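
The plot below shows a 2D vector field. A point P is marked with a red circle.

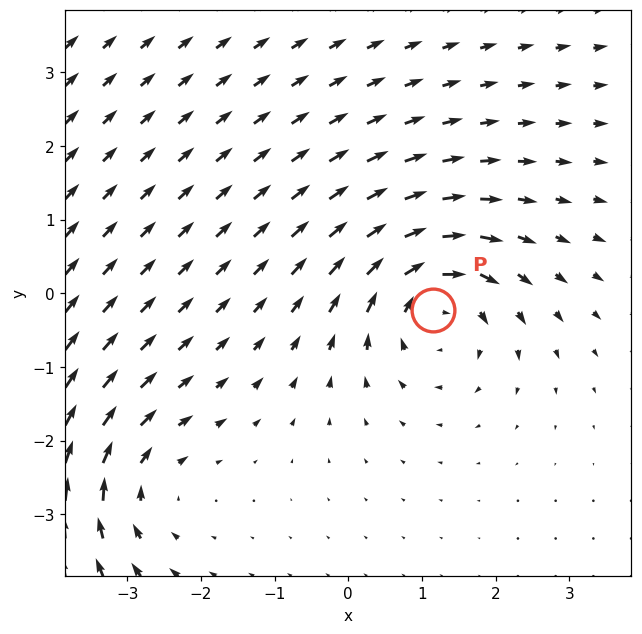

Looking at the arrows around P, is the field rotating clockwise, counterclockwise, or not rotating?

clockwise

Near P at (1.2, -0.2) the arrows circulate clockwise. The curl (z-component) there is about -4; negative curl means clockwise rotation.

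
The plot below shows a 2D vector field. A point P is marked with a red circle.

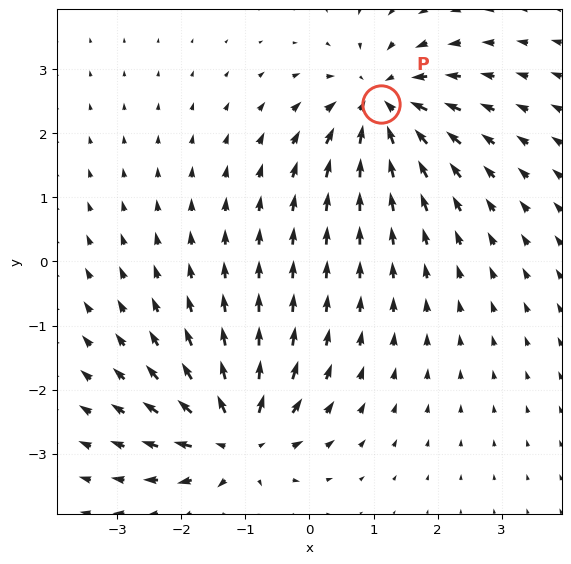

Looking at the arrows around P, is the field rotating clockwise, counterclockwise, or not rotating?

Near P at (1.1, 2.5) the arrows show no circulation. The curl there is ≈0.

not rotating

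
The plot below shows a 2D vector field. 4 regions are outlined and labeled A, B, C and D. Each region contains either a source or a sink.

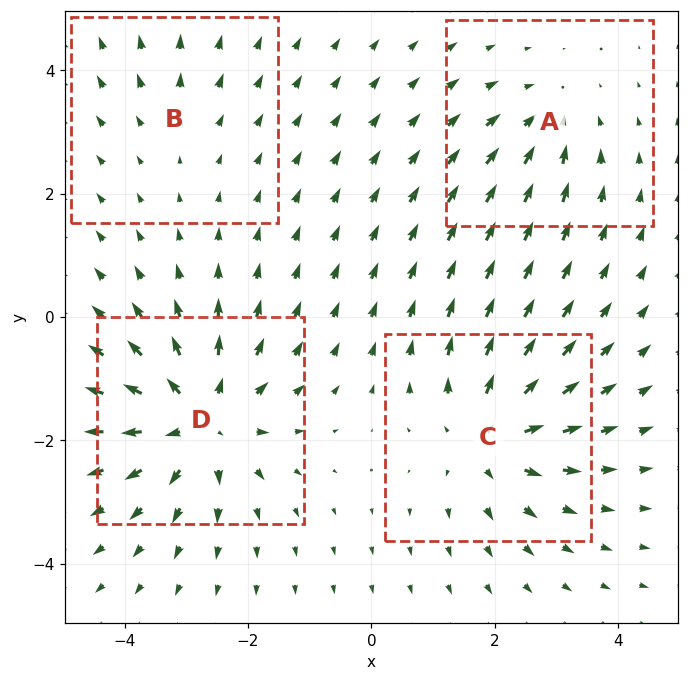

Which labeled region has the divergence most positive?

D

Divergence at each region's feature centre — A: about -3, B: about +2, C: about +5, D: about +7. Region D is most positive.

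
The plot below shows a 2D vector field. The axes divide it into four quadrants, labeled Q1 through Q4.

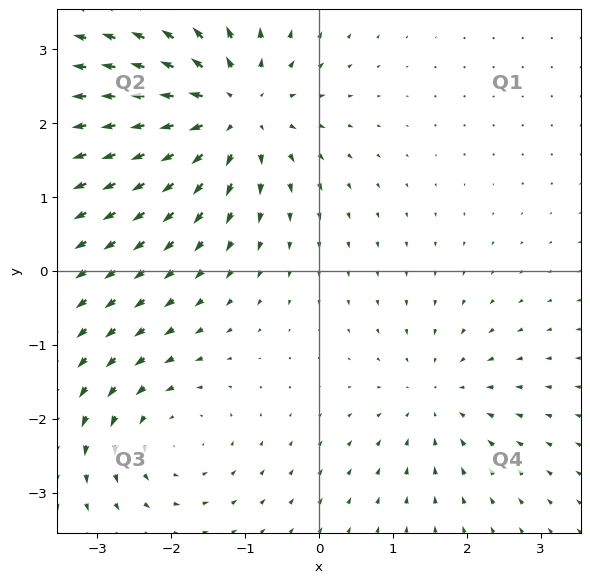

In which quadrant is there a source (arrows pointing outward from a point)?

Q2

The source sits at approximately (-1.2, 2.2), which lies in quadrant Q2. The divergence there is about +5, positive as expected for a source.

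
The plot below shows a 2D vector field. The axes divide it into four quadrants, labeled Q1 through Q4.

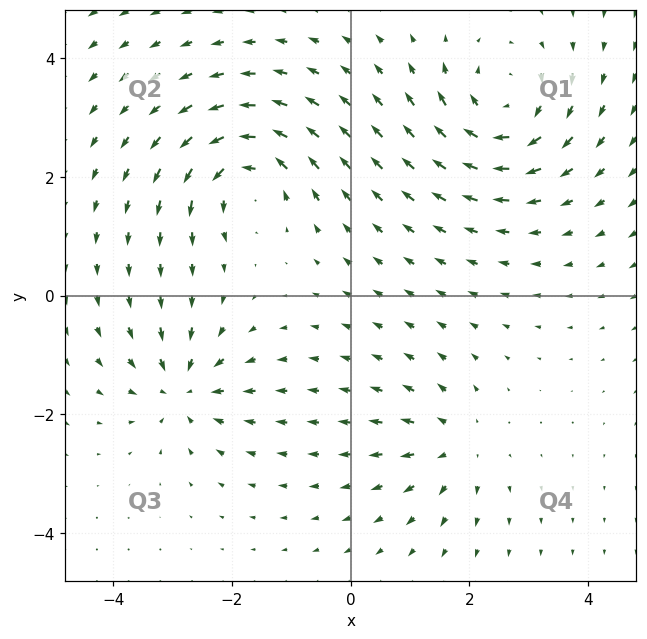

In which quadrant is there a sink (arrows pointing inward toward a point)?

Q3

The sink sits at approximately (-2.8, -1.6), which lies in quadrant Q3. The divergence there is about -5, negative as expected for a sink.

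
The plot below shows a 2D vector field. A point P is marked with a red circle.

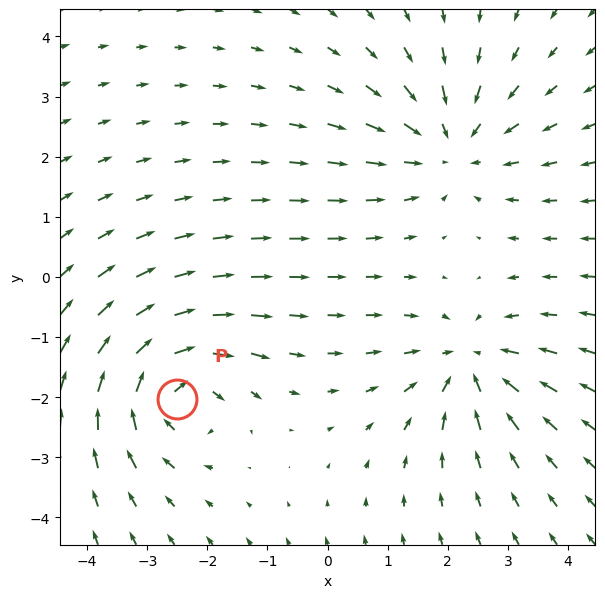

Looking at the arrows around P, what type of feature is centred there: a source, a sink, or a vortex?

At P (-2.5, -2.0) the arrows circulate clockwise. Divergence ≈0, curl about -6 — near-zero divergence with nonzero curl is a vortex.

vortex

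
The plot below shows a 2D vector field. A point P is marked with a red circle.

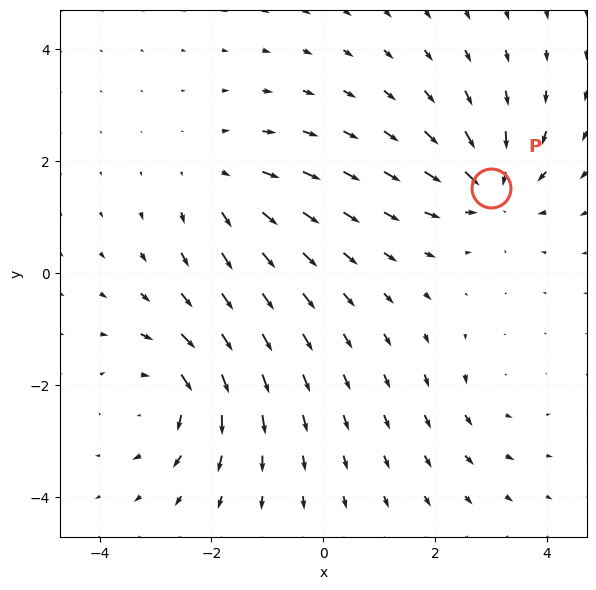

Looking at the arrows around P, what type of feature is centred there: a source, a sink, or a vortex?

At P (3.0, 1.5) the arrows converge inward. Divergence about -6, curl ≈0 — negative divergence with near-zero curl is a sink.

sink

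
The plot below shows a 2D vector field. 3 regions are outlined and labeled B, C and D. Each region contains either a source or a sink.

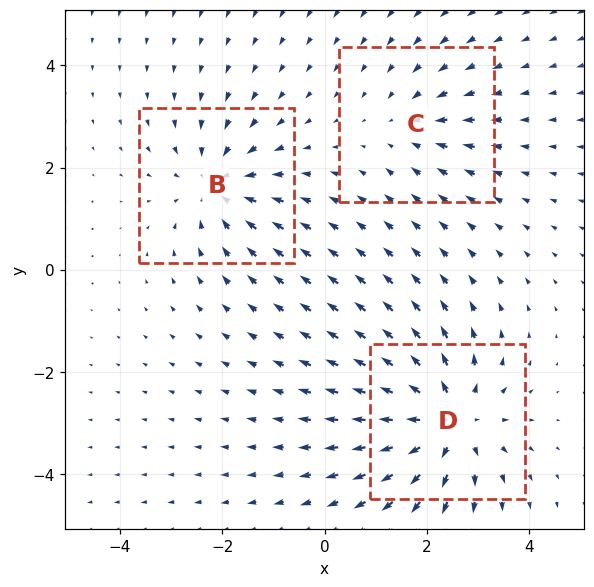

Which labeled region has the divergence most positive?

Divergence at each region's feature centre — B: about -3, C: about -2, D: about +5. Region D is most positive.

D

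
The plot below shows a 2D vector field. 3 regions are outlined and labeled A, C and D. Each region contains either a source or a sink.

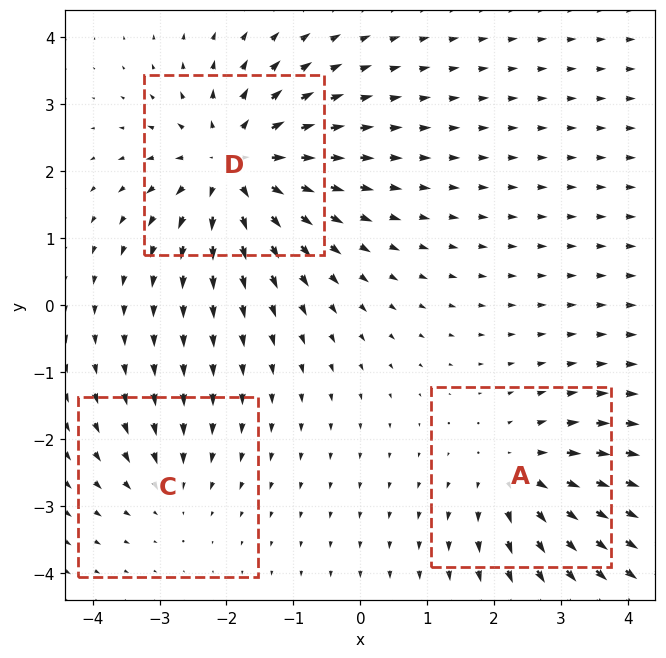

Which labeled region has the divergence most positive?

D

Divergence at each region's feature centre — A: about +3, C: about -2, D: about +5. Region D is most positive.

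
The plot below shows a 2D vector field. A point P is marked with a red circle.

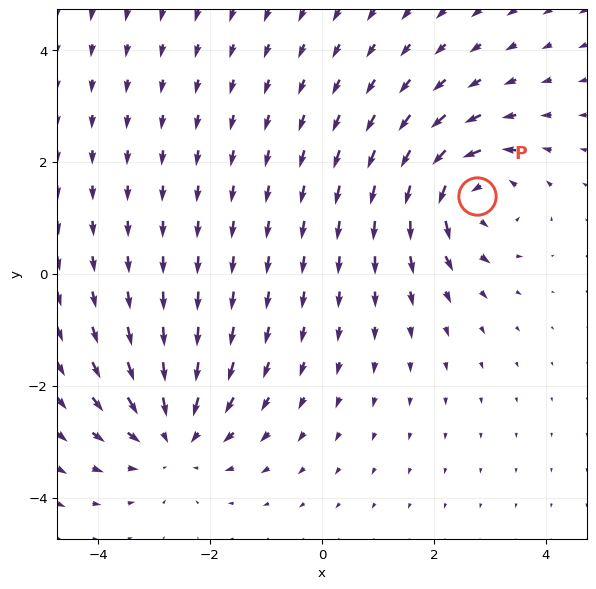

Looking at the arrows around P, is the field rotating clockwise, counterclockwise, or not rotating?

counterclockwise

Near P at (2.8, 1.4) the arrows circulate counterclockwise. The curl (z-component) there is about +6; positive curl means counterclockwise rotation.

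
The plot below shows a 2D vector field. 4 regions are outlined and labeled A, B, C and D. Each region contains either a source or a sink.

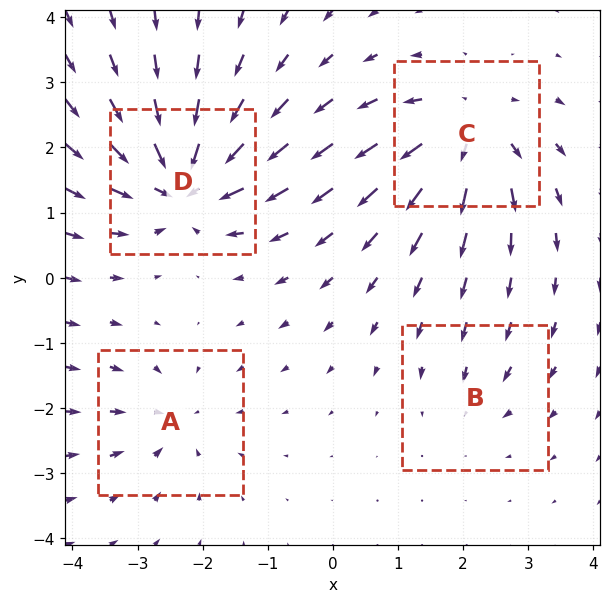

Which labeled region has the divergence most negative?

D

Divergence at each region's feature centre — A: about -4, B: about -3, C: about +6, D: about -8. Region D is most negative.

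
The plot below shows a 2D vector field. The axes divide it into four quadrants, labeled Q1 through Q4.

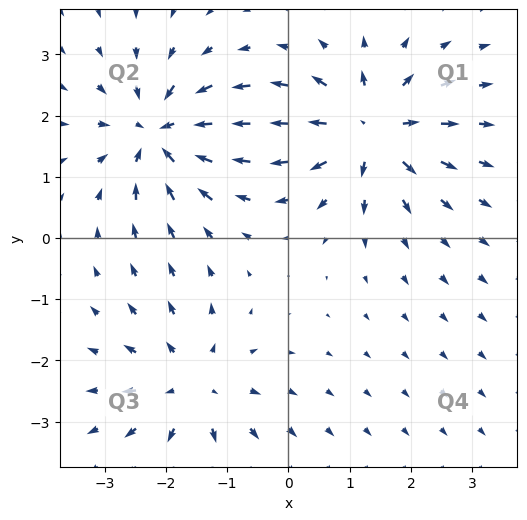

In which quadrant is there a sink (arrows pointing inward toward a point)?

The sink sits at approximately (-2.1, 1.7), which lies in quadrant Q2. The divergence there is about -7, negative as expected for a sink.

Q2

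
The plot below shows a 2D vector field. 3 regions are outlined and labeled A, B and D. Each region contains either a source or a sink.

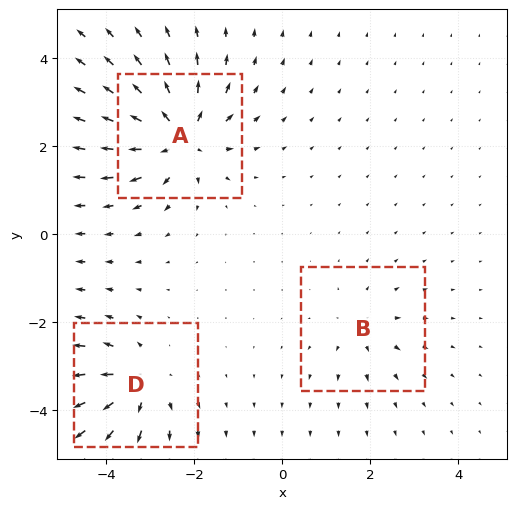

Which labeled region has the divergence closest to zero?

B

Divergence at each region's feature centre — A: about +6, B: about +3, D: about +4. Region B is closest to zero.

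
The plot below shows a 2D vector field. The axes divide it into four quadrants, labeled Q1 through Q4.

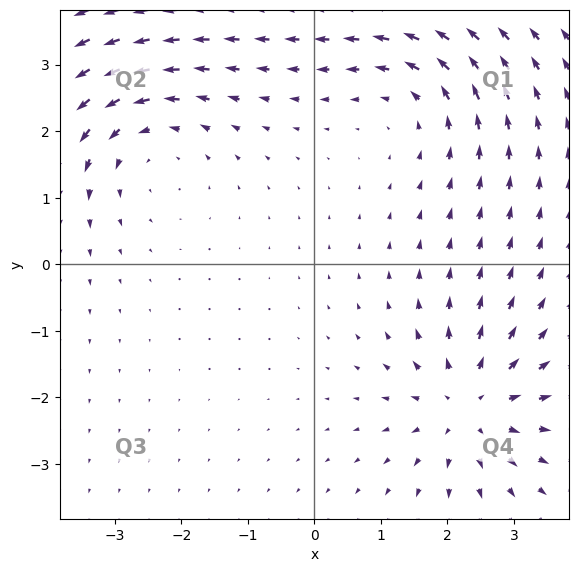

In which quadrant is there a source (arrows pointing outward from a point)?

The source sits at approximately (2.3, -2.1), which lies in quadrant Q4. The divergence there is about +5, positive as expected for a source.

Q4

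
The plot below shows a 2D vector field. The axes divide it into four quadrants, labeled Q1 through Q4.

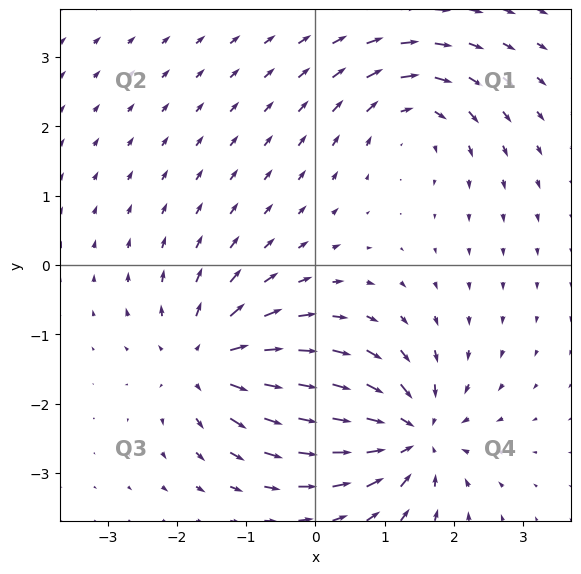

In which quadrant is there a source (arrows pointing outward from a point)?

The source sits at approximately (-1.6, -1.4), which lies in quadrant Q3. The divergence there is about +6, positive as expected for a source.

Q3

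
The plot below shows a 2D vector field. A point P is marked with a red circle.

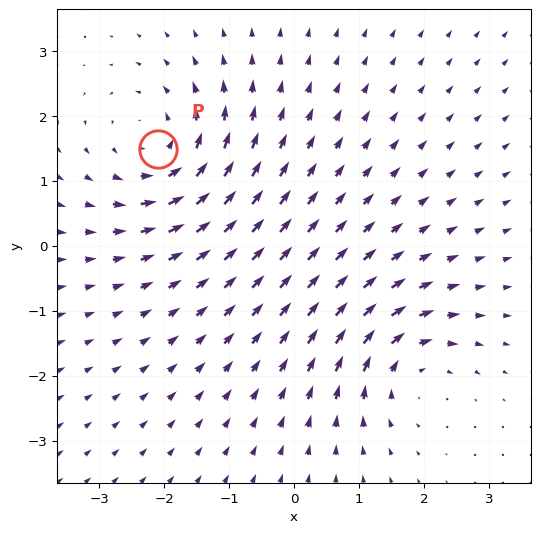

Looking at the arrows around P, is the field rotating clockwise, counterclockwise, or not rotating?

Near P at (-2.1, 1.5) the arrows circulate counterclockwise. The curl (z-component) there is about +5; positive curl means counterclockwise rotation.

counterclockwise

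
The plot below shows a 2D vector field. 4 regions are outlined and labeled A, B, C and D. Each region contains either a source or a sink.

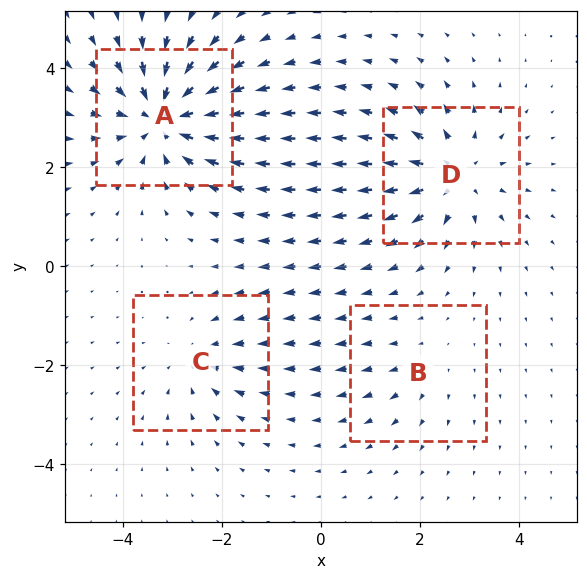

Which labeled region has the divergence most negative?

Divergence at each region's feature centre — A: about -7, B: about +2, C: about -3, D: about +5. Region A is most negative.

A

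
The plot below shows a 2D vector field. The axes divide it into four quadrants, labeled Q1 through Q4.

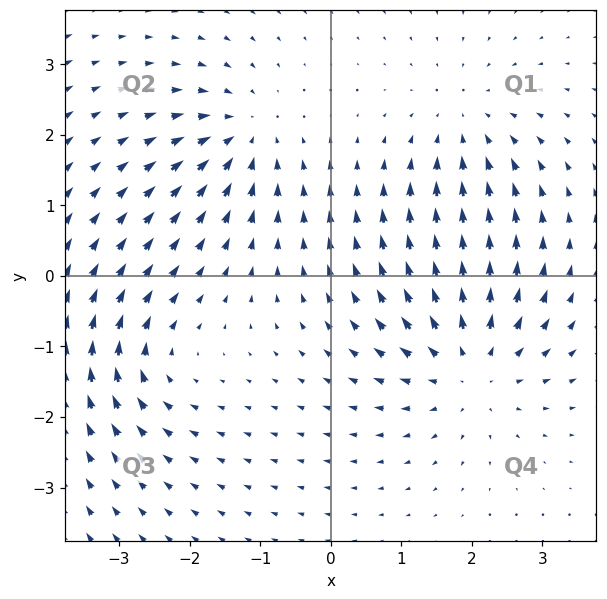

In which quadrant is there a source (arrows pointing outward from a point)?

The source sits at approximately (2.0, -1.3), which lies in quadrant Q4. The divergence there is about +5, positive as expected for a source.

Q4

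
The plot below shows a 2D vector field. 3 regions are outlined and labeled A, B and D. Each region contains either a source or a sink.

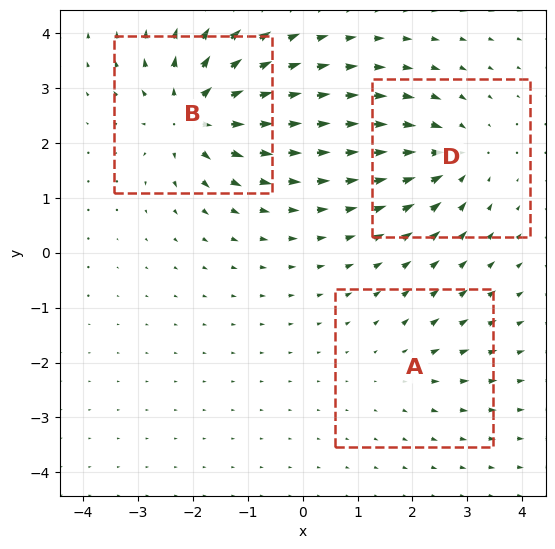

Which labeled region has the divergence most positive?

B

Divergence at each region's feature centre — A: about +2, B: about +6, D: about -4. Region B is most positive.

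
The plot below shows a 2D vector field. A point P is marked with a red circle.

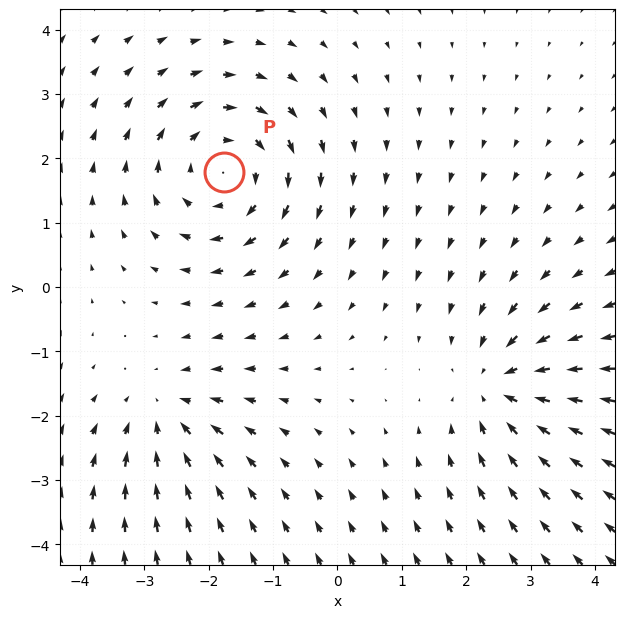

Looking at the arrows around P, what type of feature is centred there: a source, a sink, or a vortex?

vortex

At P (-1.8, 1.8) the arrows circulate clockwise. Divergence ≈0, curl about -4 — near-zero divergence with nonzero curl is a vortex.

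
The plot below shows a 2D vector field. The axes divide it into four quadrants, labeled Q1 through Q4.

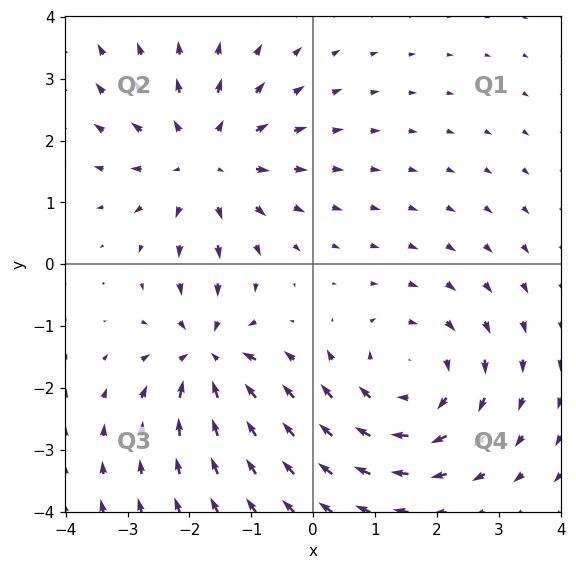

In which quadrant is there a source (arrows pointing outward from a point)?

Q2

The source sits at approximately (-1.8, 1.7), which lies in quadrant Q2. The divergence there is about +4, positive as expected for a source.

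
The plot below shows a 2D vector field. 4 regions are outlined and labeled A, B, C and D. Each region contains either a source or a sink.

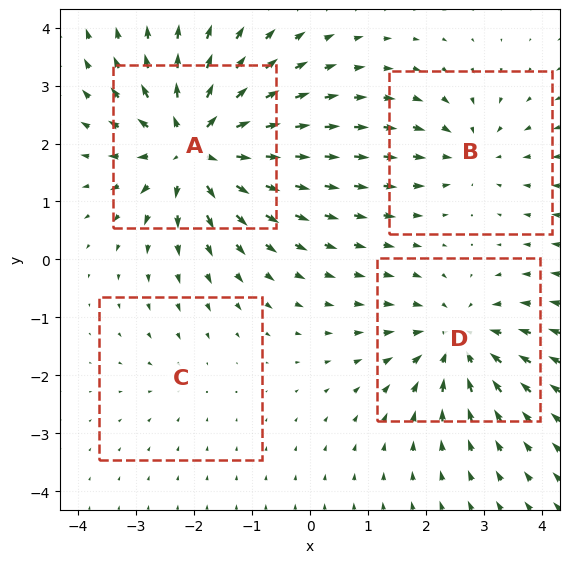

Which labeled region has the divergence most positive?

A

Divergence at each region's feature centre — A: about +8, B: about -4, C: about -2, D: about -5. Region A is most positive.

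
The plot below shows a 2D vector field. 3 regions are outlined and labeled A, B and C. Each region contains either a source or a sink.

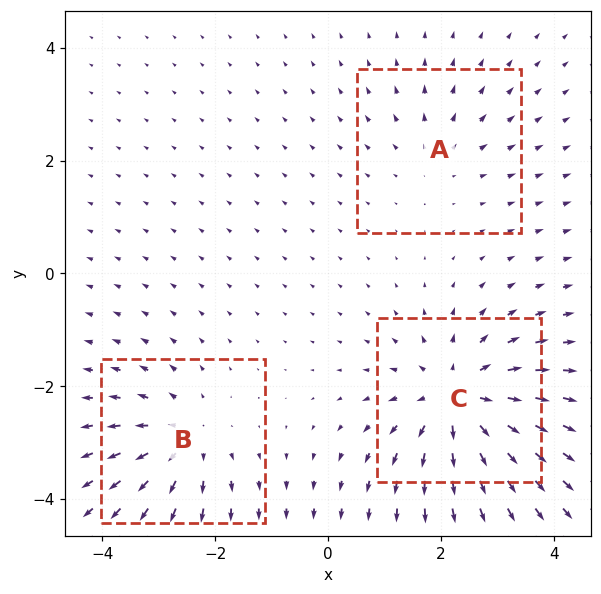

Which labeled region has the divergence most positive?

C

Divergence at each region's feature centre — A: about +2, B: about +3, C: about +5. Region C is most positive.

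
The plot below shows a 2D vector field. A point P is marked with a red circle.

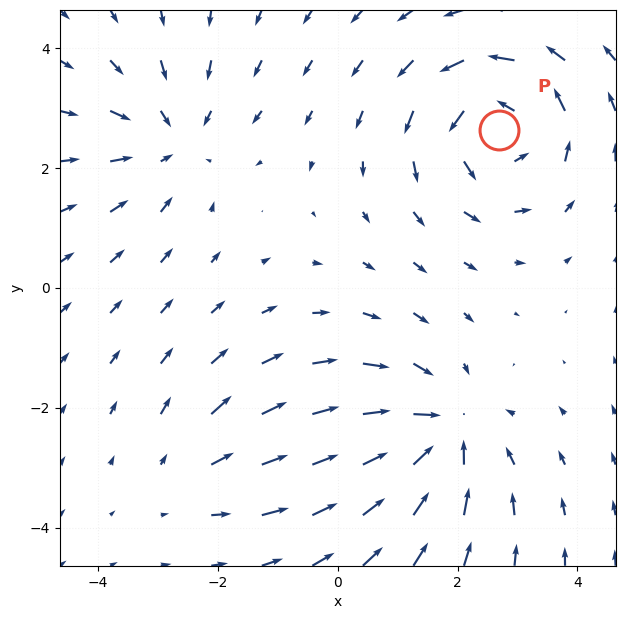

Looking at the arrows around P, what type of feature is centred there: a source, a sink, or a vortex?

vortex

At P (2.7, 2.6) the arrows circulate counterclockwise. Divergence ≈0, curl about +5 — near-zero divergence with nonzero curl is a vortex.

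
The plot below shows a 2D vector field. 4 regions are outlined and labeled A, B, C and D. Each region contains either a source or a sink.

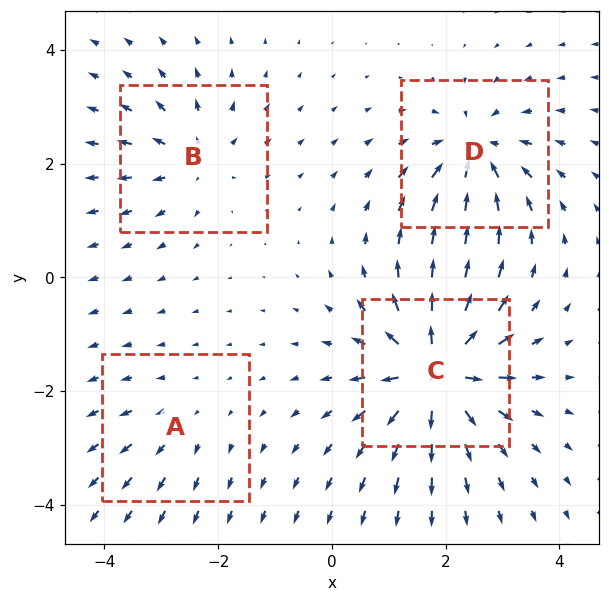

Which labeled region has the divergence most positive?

C

Divergence at each region's feature centre — A: about +2, B: about +4, C: about +9, D: about -6. Region C is most positive.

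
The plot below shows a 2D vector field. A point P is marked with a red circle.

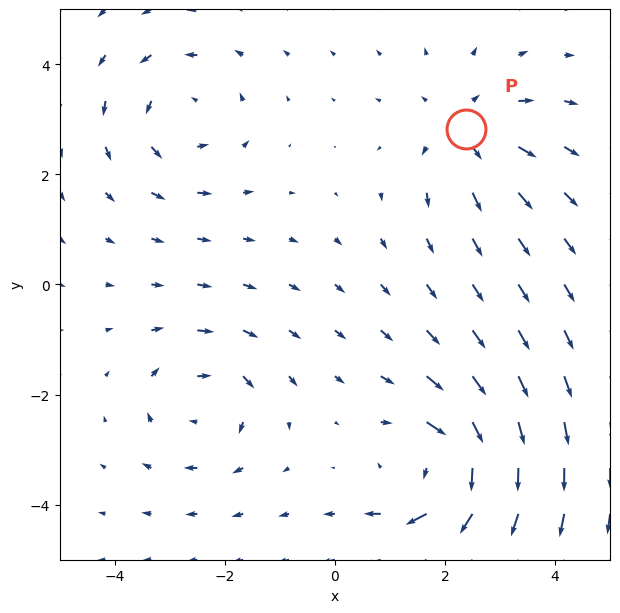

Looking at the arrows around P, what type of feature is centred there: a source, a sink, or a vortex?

source

At P (2.4, 2.8) the arrows spread outward. Divergence about +4, curl ≈0 — positive divergence with near-zero curl is a source.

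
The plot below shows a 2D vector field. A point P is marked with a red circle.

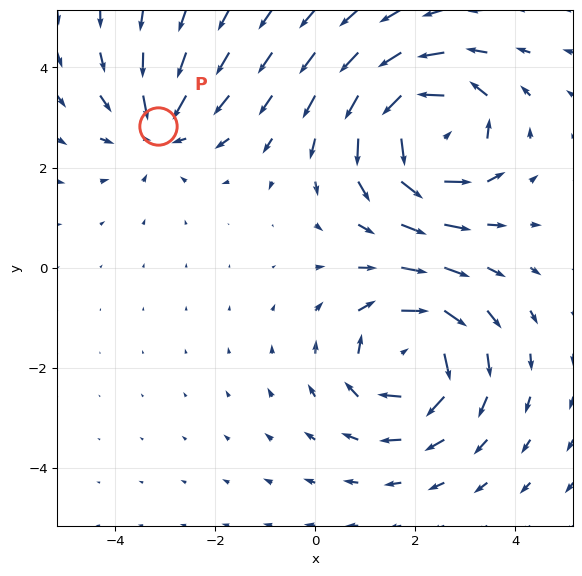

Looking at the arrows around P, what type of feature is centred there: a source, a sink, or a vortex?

At P (-3.1, 2.8) the arrows converge inward. Divergence about -3, curl ≈0 — negative divergence with near-zero curl is a sink.

sink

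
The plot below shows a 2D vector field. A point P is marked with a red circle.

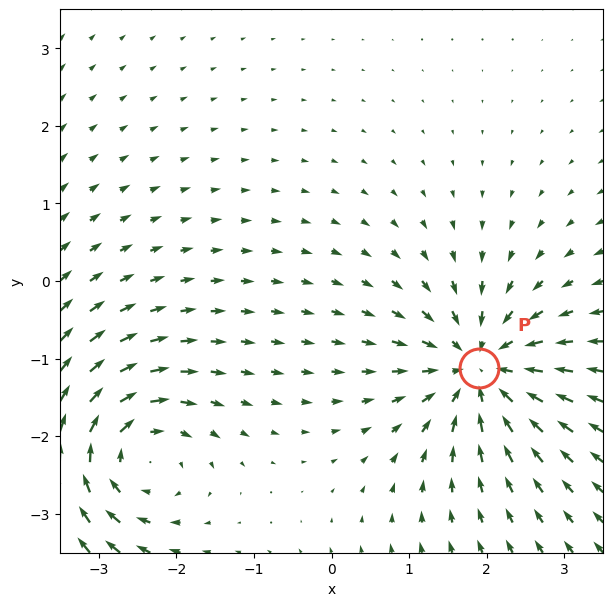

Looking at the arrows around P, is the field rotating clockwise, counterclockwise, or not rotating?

not rotating

Near P at (1.9, -1.1) the arrows show no circulation. The curl there is ≈0.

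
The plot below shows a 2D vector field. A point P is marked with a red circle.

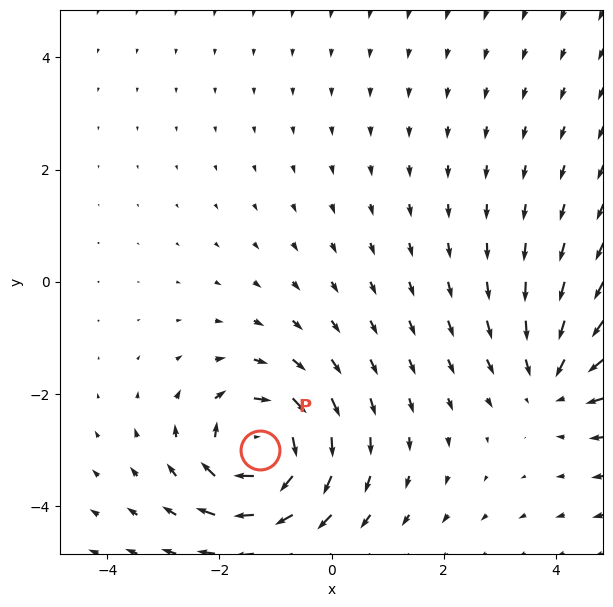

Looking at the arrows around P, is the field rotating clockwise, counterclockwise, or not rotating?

Near P at (-1.3, -3.0) the arrows circulate clockwise. The curl (z-component) there is about -6; negative curl means clockwise rotation.

clockwise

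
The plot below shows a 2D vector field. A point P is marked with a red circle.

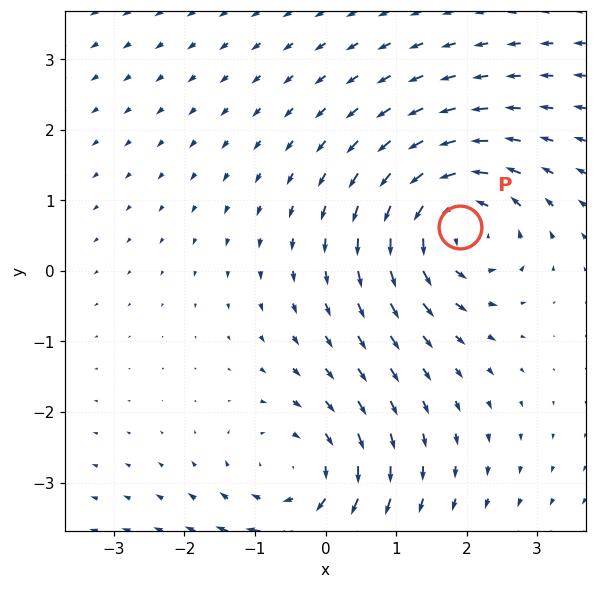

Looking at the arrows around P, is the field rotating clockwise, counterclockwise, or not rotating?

Near P at (1.9, 0.6) the arrows circulate counterclockwise. The curl (z-component) there is about +4; positive curl means counterclockwise rotation.

counterclockwise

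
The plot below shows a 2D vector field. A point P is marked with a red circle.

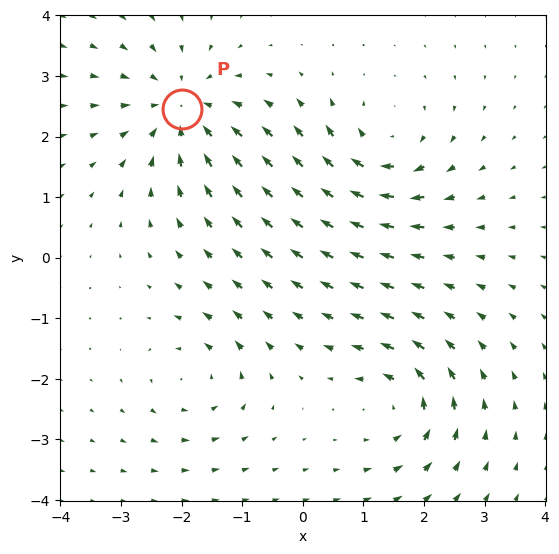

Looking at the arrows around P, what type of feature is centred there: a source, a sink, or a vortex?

sink

At P (-2.0, 2.5) the arrows converge inward. Divergence about -5, curl ≈0 — negative divergence with near-zero curl is a sink.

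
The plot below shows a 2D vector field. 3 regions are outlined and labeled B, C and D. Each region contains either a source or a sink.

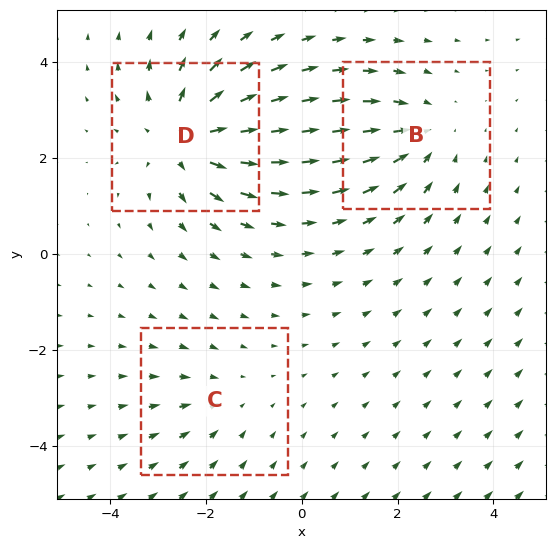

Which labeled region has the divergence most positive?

Divergence at each region's feature centre — B: about -3, C: about -2, D: about +4. Region D is most positive.

D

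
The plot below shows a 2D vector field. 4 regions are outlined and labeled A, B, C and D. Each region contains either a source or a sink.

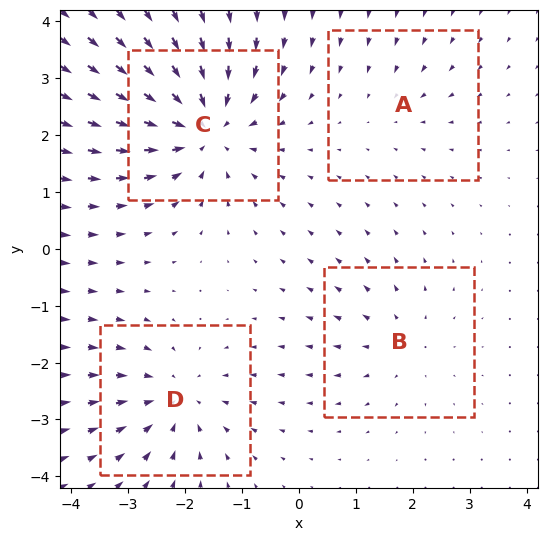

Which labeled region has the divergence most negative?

C

Divergence at each region's feature centre — A: about -2, B: about +3, C: about -7, D: about -5. Region C is most negative.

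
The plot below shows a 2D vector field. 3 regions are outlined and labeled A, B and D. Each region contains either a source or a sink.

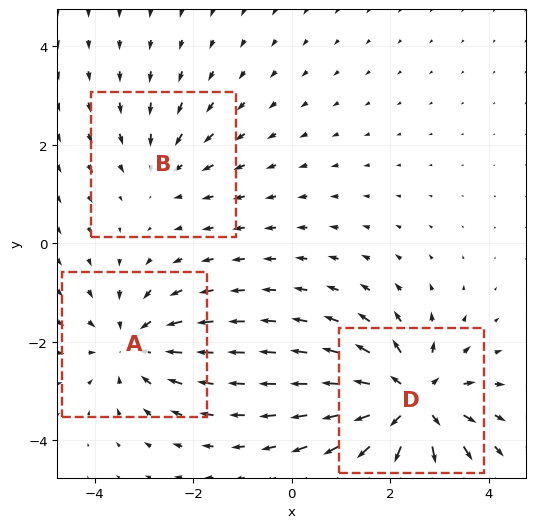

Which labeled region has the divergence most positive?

D

Divergence at each region's feature centre — A: about -3, B: about -2, D: about +5. Region D is most positive.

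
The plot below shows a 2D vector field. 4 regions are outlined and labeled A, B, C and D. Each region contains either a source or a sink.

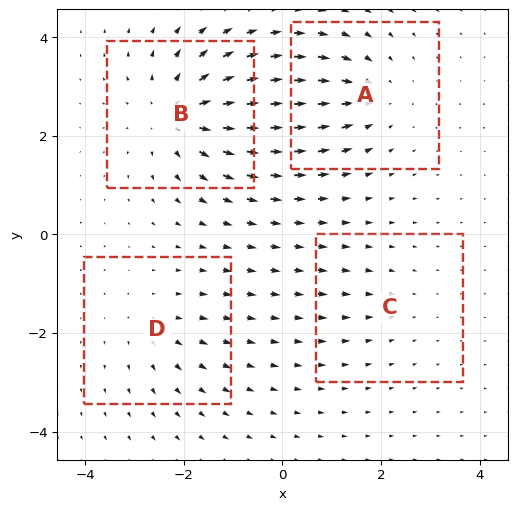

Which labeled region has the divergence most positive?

B

Divergence at each region's feature centre — A: about -4, B: about +6, C: about -2, D: about +3. Region B is most positive.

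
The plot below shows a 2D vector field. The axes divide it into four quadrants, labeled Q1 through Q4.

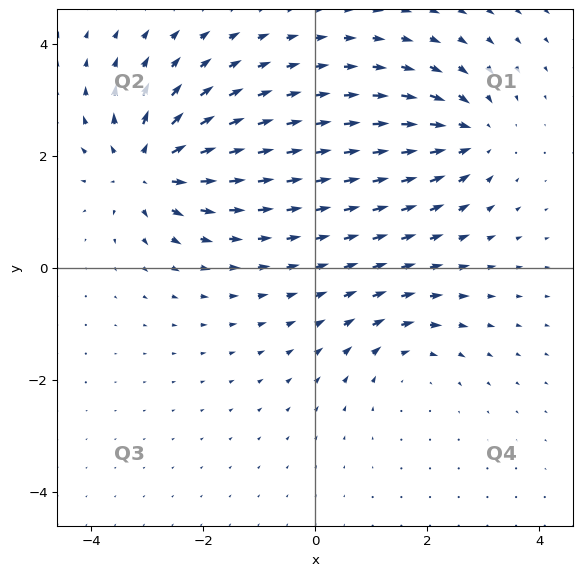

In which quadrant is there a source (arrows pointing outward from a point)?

The source sits at approximately (-3.0, 1.8), which lies in quadrant Q2. The divergence there is about +6, positive as expected for a source.

Q2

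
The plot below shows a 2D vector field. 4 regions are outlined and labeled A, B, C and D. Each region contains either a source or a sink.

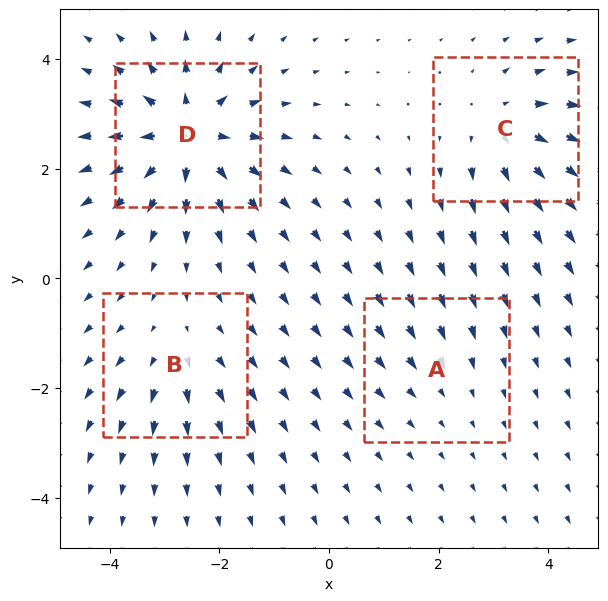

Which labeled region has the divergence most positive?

D

Divergence at each region's feature centre — A: about -2, B: about +3, C: about +5, D: about +8. Region D is most positive.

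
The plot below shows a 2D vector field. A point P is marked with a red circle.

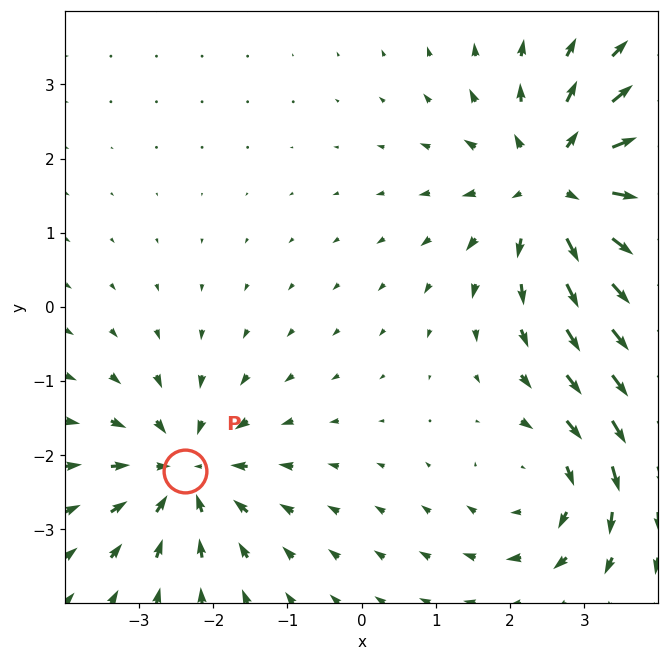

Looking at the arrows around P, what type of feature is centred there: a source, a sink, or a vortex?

sink

At P (-2.4, -2.2) the arrows converge inward. Divergence about -4, curl ≈0 — negative divergence with near-zero curl is a sink.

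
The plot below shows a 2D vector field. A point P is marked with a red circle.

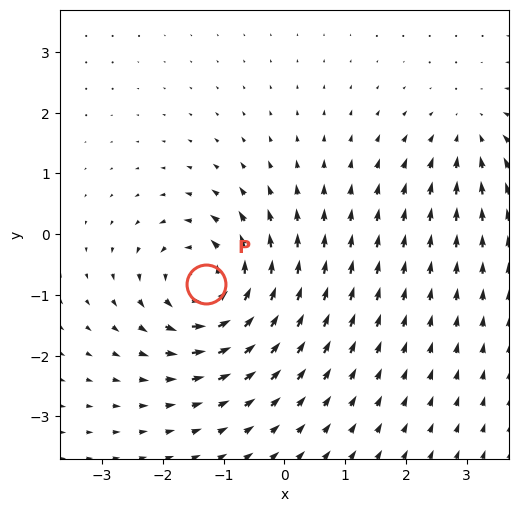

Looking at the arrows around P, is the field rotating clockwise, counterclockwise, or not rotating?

Near P at (-1.3, -0.8) the arrows circulate counterclockwise. The curl (z-component) there is about +6; positive curl means counterclockwise rotation.

counterclockwise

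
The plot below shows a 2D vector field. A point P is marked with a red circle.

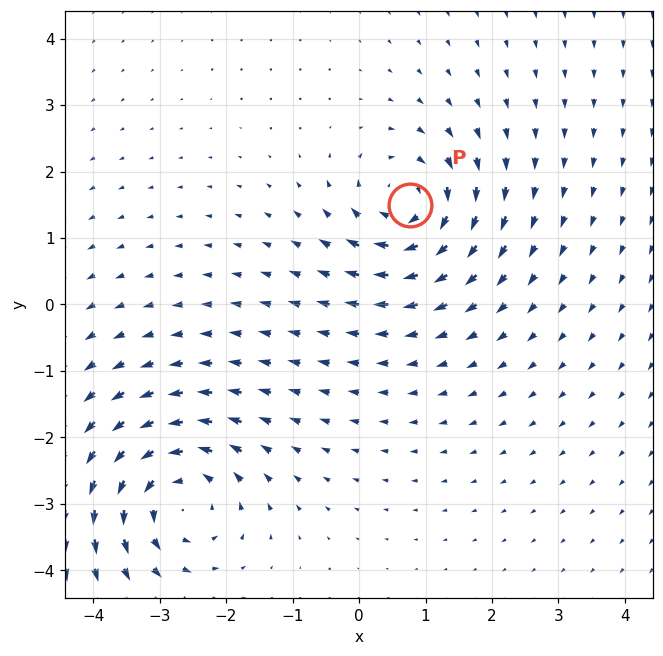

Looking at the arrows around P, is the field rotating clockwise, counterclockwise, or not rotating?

clockwise

Near P at (0.8, 1.5) the arrows circulate clockwise. The curl (z-component) there is about -5; negative curl means clockwise rotation.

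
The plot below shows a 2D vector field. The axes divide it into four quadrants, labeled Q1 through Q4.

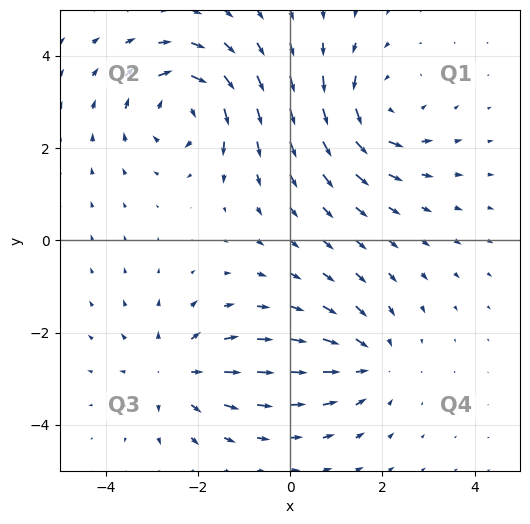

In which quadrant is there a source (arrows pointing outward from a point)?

The source sits at approximately (-2.5, -2.9), which lies in quadrant Q3. The divergence there is about +4, positive as expected for a source.

Q3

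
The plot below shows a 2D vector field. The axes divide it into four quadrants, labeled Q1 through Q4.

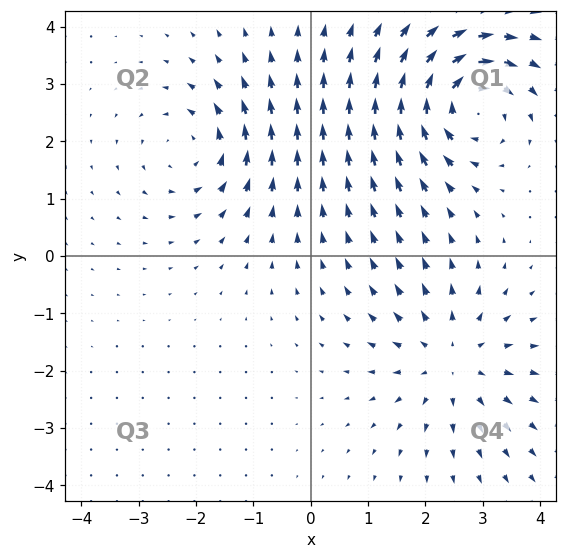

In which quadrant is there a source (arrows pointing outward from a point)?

Q4

The source sits at approximately (2.5, -1.8), which lies in quadrant Q4. The divergence there is about +4, positive as expected for a source.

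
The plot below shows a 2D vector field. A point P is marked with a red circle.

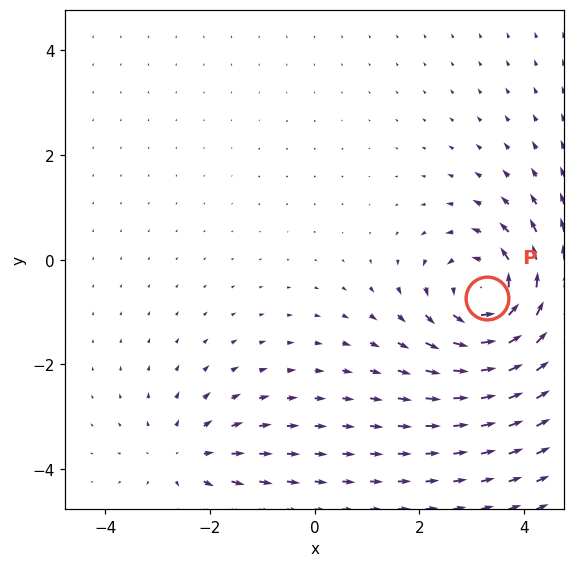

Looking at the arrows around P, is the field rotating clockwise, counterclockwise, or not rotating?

Near P at (3.3, -0.7) the arrows circulate counterclockwise. The curl (z-component) there is about +5; positive curl means counterclockwise rotation.

counterclockwise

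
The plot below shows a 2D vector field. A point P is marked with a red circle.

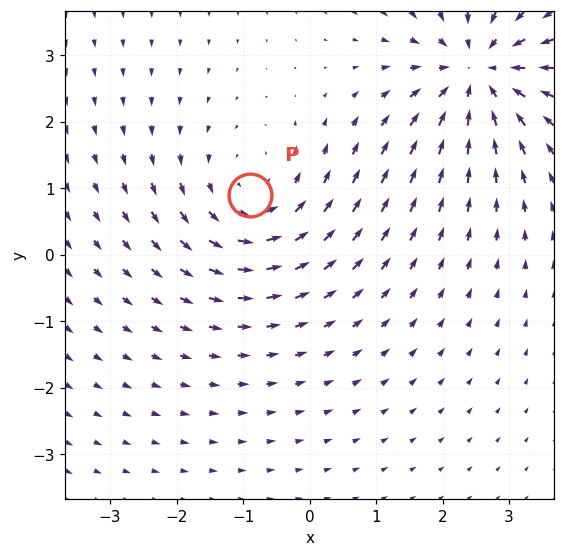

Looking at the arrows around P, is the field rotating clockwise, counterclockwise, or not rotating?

counterclockwise

Near P at (-0.9, 0.9) the arrows circulate counterclockwise. The curl (z-component) there is about +4; positive curl means counterclockwise rotation.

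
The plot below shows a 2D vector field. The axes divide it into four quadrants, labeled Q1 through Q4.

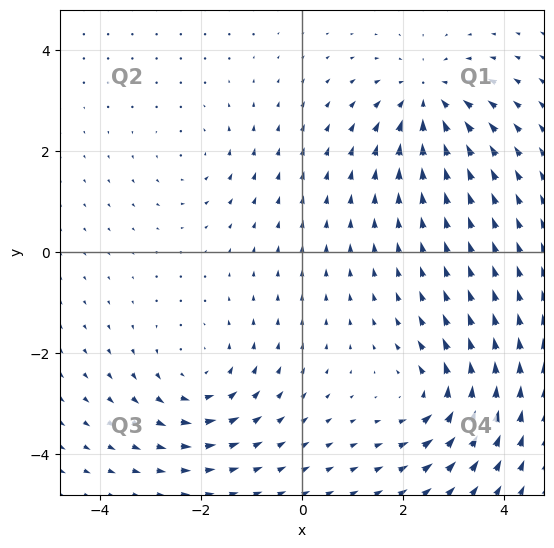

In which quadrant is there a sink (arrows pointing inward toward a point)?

The sink sits at approximately (2.5, 3.0), which lies in quadrant Q1. The divergence there is about -5, negative as expected for a sink.

Q1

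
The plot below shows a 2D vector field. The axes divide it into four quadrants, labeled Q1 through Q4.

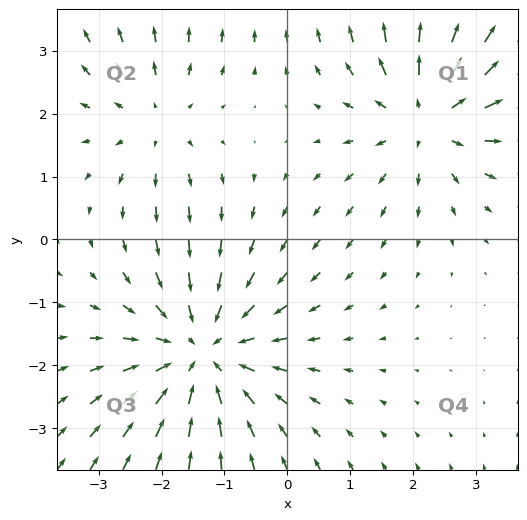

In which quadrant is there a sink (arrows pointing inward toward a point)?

The sink sits at approximately (-1.4, -1.8), which lies in quadrant Q3. The divergence there is about -4, negative as expected for a sink.

Q3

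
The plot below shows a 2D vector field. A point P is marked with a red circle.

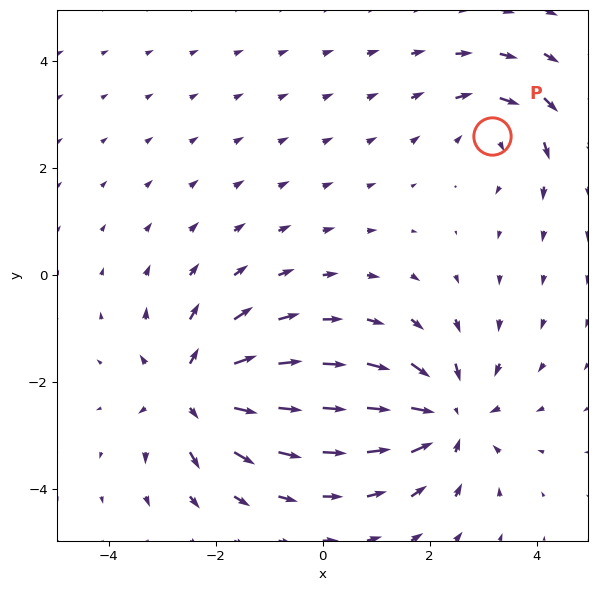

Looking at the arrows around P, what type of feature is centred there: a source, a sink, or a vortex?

At P (3.2, 2.6) the arrows circulate clockwise. Divergence ≈0, curl about -4 — near-zero divergence with nonzero curl is a vortex.

vortex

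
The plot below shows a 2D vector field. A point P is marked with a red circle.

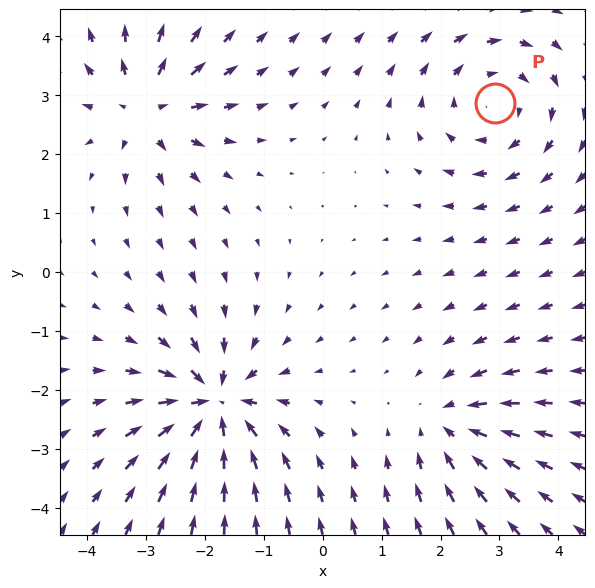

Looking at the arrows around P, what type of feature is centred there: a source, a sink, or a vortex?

At P (2.9, 2.9) the arrows circulate clockwise. Divergence ≈0, curl about -4 — near-zero divergence with nonzero curl is a vortex.

vortex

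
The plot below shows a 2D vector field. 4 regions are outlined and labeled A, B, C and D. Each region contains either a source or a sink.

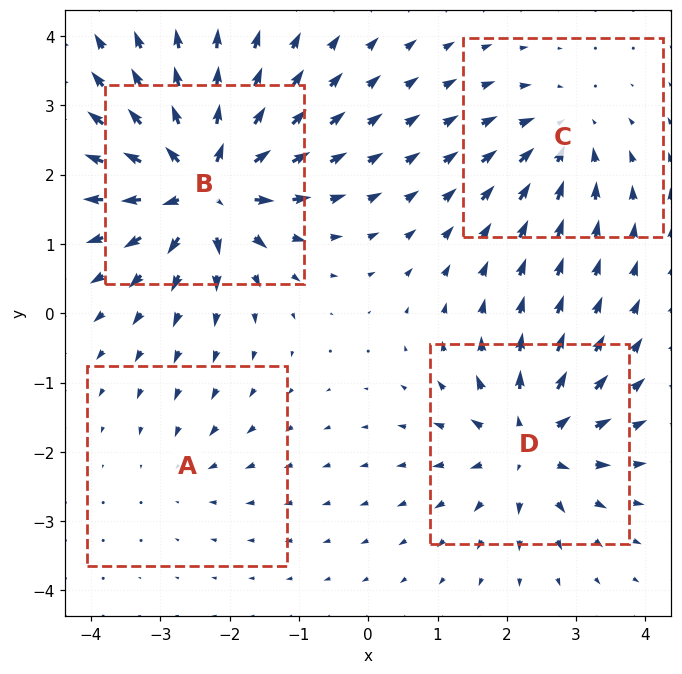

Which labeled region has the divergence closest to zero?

Divergence at each region's feature centre — A: about -2, B: about +9, C: about -4, D: about +6. Region A is closest to zero.

A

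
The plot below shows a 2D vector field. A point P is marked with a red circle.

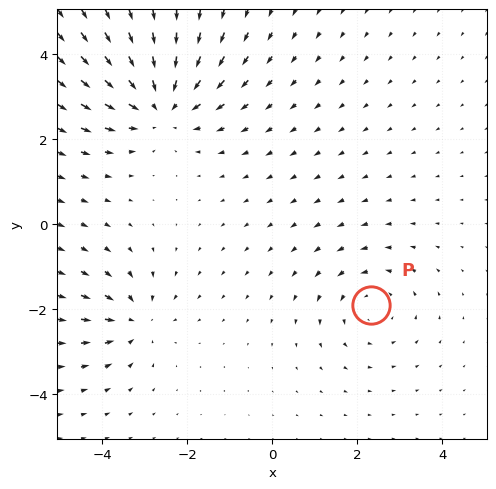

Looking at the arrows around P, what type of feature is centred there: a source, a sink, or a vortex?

At P (2.3, -1.9) the arrows circulate counterclockwise. Divergence ≈0, curl about +3 — near-zero divergence with nonzero curl is a vortex.

vortex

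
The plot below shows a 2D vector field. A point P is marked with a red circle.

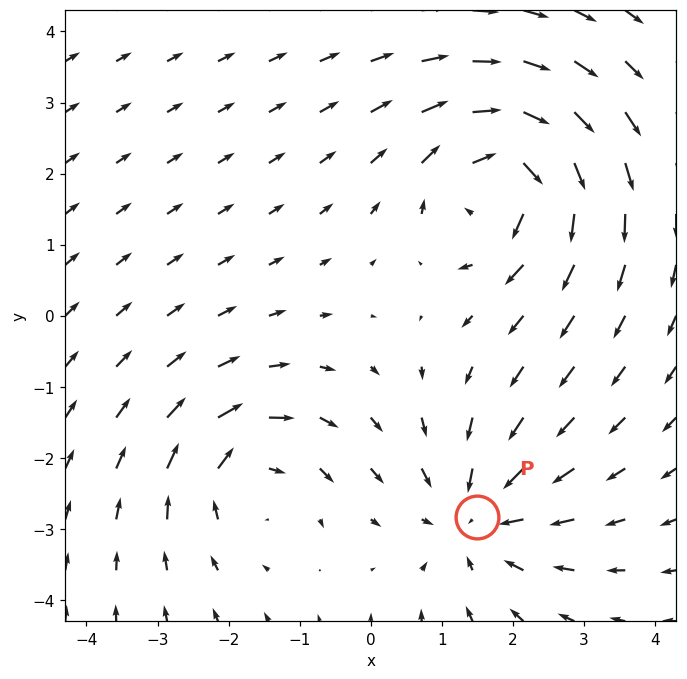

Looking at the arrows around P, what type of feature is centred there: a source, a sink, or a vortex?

sink

At P (1.5, -2.8) the arrows converge inward. Divergence about -3, curl ≈0 — negative divergence with near-zero curl is a sink.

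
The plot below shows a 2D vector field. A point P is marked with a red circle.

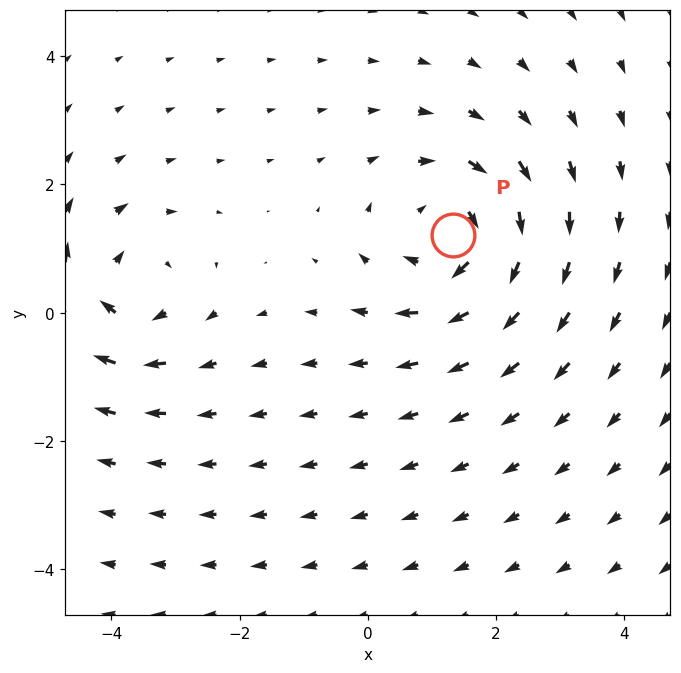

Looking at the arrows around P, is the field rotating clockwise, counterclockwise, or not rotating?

Near P at (1.3, 1.2) the arrows circulate clockwise. The curl (z-component) there is about -4; negative curl means clockwise rotation.

clockwise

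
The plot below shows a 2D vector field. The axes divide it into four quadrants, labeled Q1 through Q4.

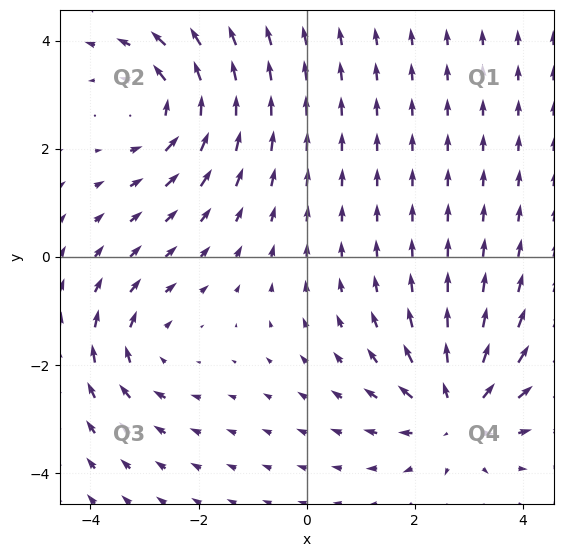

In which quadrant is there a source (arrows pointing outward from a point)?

The source sits at approximately (2.8, -2.9), which lies in quadrant Q4. The divergence there is about +5, positive as expected for a source.

Q4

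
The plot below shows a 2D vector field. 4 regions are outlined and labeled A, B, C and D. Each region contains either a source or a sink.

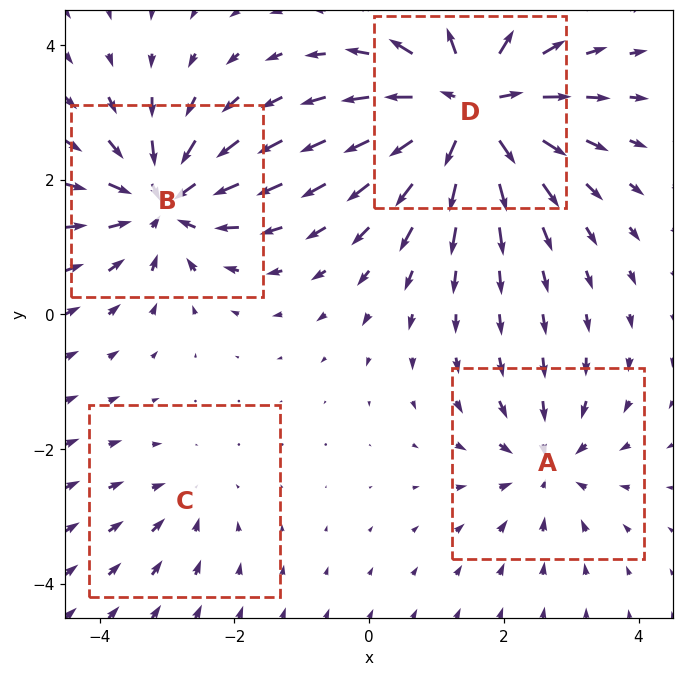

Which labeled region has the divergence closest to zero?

C

Divergence at each region's feature centre — A: about -4, B: about -6, C: about -2, D: about +9. Region C is closest to zero.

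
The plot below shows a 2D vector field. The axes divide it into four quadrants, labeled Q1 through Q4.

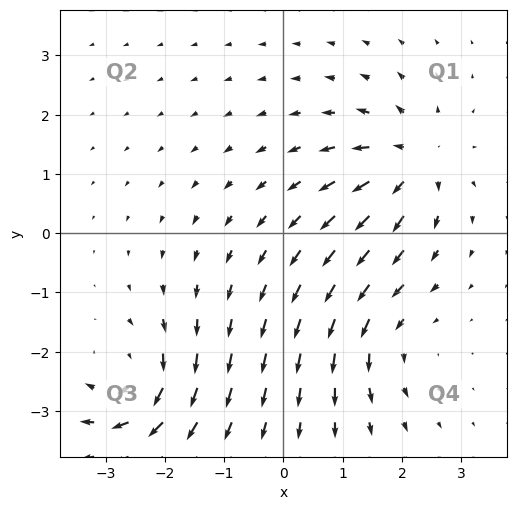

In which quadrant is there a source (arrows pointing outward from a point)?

Q1

The source sits at approximately (2.2, 1.2), which lies in quadrant Q1. The divergence there is about +7, positive as expected for a source.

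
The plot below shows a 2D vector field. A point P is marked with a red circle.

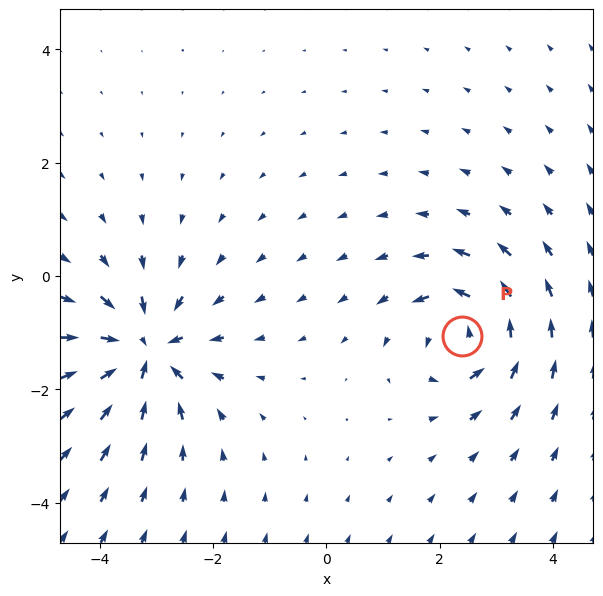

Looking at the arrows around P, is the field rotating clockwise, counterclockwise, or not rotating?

counterclockwise

Near P at (2.4, -1.1) the arrows circulate counterclockwise. The curl (z-component) there is about +6; positive curl means counterclockwise rotation.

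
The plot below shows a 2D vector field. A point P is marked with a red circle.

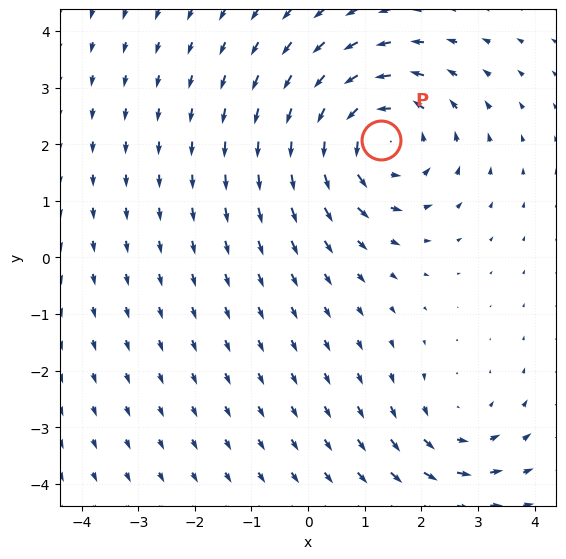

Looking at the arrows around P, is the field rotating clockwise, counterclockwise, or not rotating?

counterclockwise

Near P at (1.3, 2.1) the arrows circulate counterclockwise. The curl (z-component) there is about +4; positive curl means counterclockwise rotation.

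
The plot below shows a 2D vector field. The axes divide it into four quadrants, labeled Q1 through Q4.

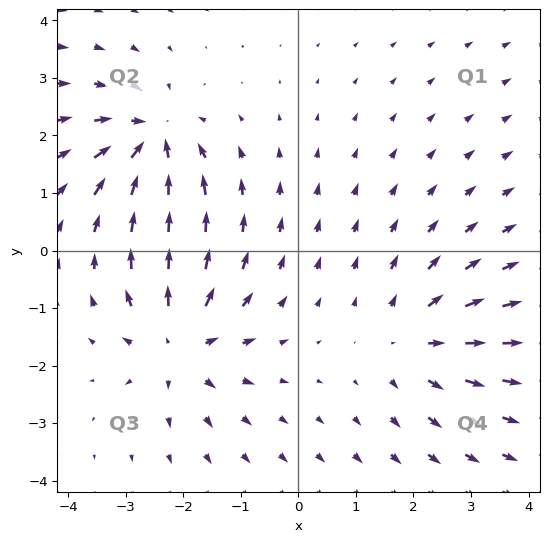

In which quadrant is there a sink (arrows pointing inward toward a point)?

Q2

The sink sits at approximately (-2.5, 1.9), which lies in quadrant Q2. The divergence there is about -5, negative as expected for a sink.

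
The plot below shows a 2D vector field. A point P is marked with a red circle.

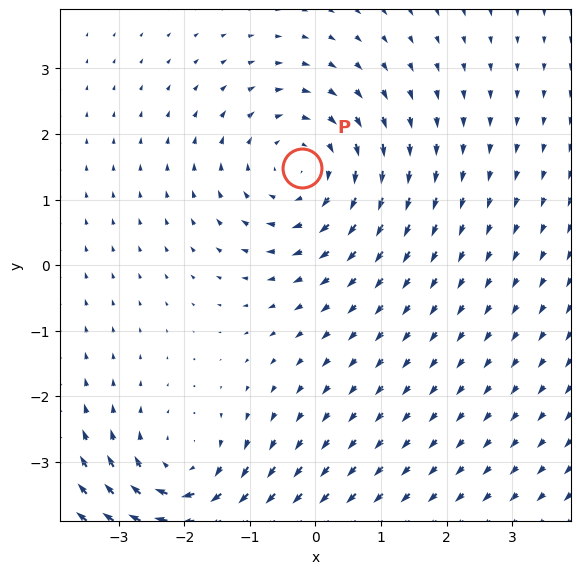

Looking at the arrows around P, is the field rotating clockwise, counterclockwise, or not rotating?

Near P at (-0.2, 1.5) the arrows circulate clockwise. The curl (z-component) there is about -4; negative curl means clockwise rotation.

clockwise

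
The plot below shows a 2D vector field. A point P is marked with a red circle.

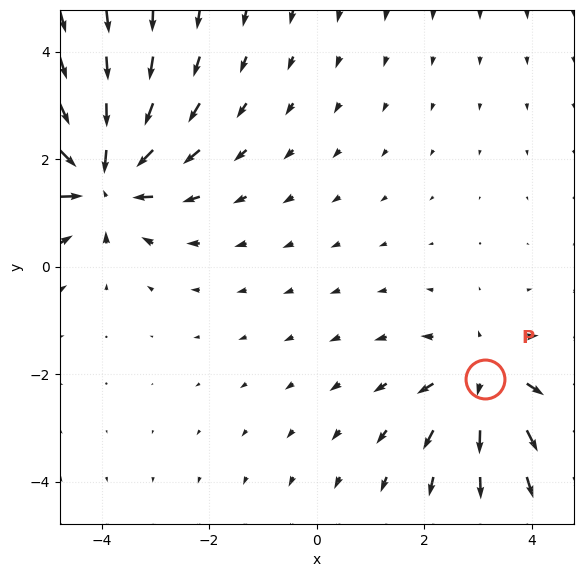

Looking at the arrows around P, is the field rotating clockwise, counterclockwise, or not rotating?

not rotating

Near P at (3.1, -2.1) the arrows show no circulation. The curl there is ≈0.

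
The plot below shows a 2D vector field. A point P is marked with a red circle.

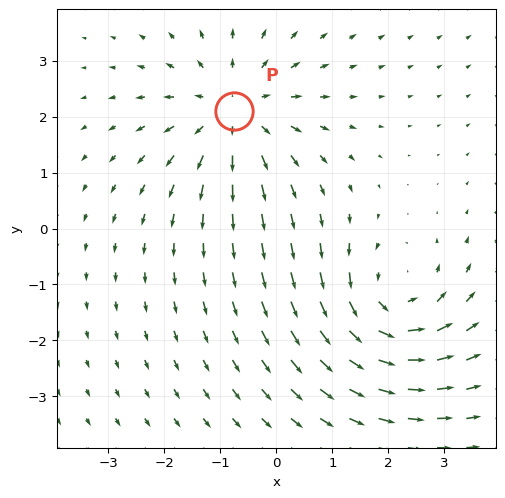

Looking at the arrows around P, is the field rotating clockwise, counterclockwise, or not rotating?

not rotating

Near P at (-0.8, 2.1) the arrows show no circulation. The curl there is ≈0.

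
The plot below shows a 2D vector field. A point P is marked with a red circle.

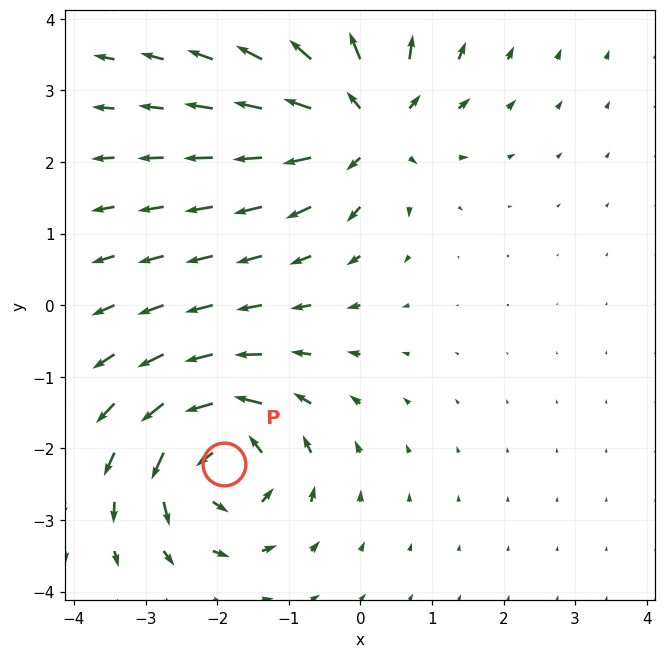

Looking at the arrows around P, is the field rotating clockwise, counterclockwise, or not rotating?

counterclockwise

Near P at (-1.9, -2.2) the arrows circulate counterclockwise. The curl (z-component) there is about +6; positive curl means counterclockwise rotation.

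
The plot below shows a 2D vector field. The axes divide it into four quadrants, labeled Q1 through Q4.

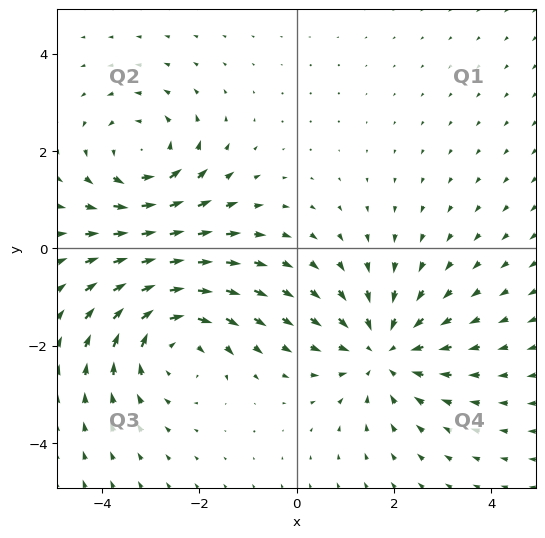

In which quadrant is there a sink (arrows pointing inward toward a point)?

The sink sits at approximately (1.8, -2.1), which lies in quadrant Q4. The divergence there is about -4, negative as expected for a sink.

Q4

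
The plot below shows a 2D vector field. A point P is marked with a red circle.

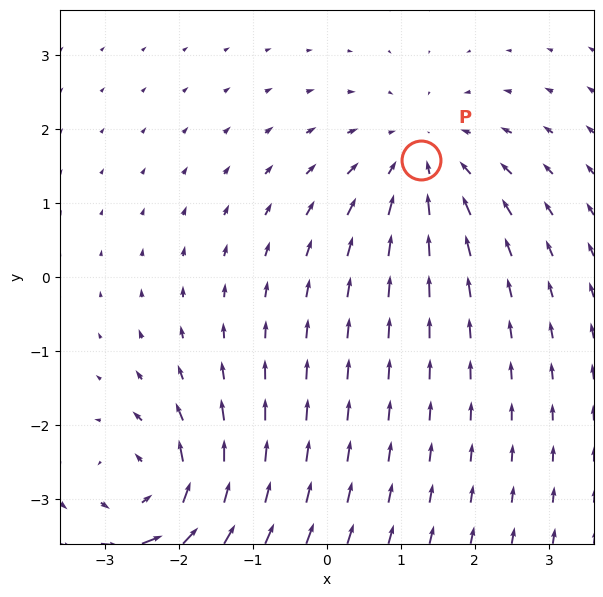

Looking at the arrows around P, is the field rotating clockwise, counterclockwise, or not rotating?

Near P at (1.3, 1.6) the arrows show no circulation. The curl there is ≈0.

not rotating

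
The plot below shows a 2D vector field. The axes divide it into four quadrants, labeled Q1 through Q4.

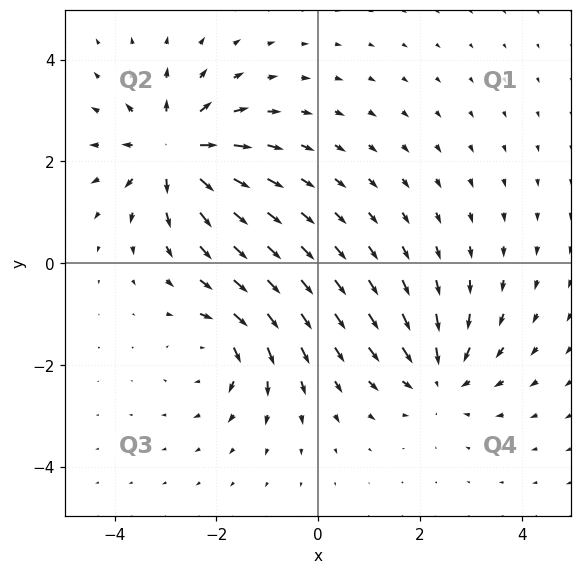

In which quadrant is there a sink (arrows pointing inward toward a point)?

The sink sits at approximately (2.4, -2.2), which lies in quadrant Q4. The divergence there is about -4, negative as expected for a sink.

Q4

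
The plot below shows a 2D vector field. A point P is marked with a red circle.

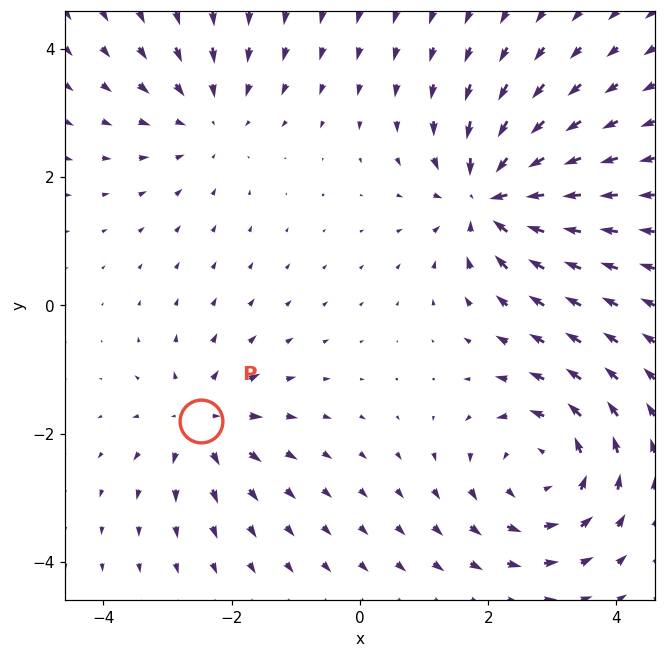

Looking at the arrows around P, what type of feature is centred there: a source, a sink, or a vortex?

At P (-2.5, -1.8) the arrows spread outward. Divergence about +4, curl ≈0 — positive divergence with near-zero curl is a source.

source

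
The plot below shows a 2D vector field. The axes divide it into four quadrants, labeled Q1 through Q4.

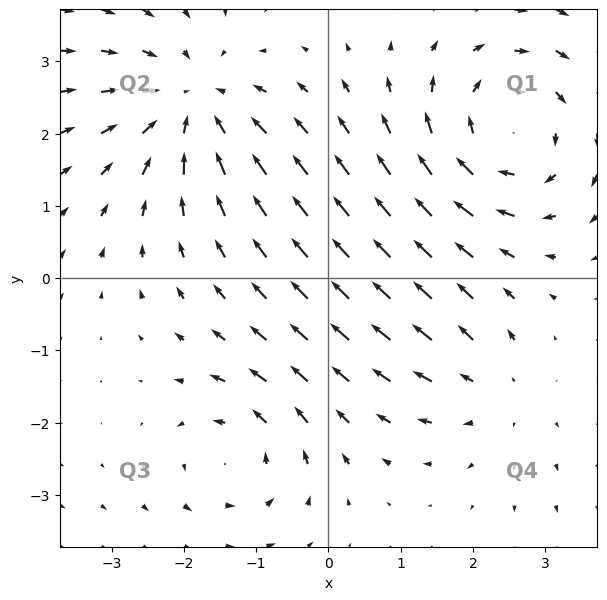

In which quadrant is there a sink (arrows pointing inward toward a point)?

The sink sits at approximately (-1.9, 2.4), which lies in quadrant Q2. The divergence there is about -4, negative as expected for a sink.

Q2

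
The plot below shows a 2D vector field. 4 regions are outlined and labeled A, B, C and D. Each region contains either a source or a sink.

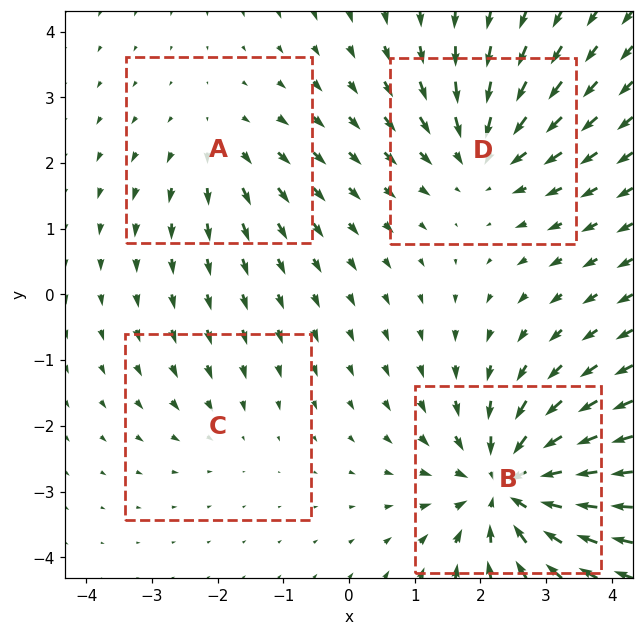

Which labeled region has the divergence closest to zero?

Divergence at each region's feature centre — A: about +3, B: about -7, C: about -2, D: about -5. Region C is closest to zero.

C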